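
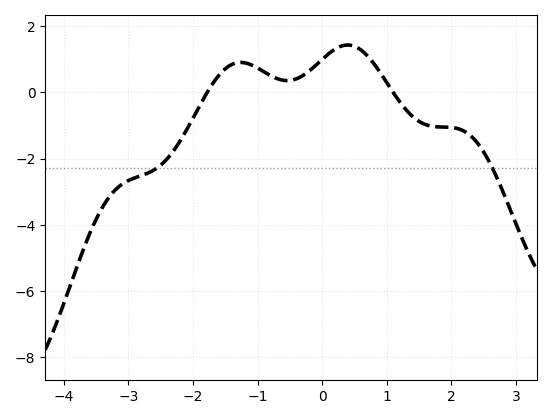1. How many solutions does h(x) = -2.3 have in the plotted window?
2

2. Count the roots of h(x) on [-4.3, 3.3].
2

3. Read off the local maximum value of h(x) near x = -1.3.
0.907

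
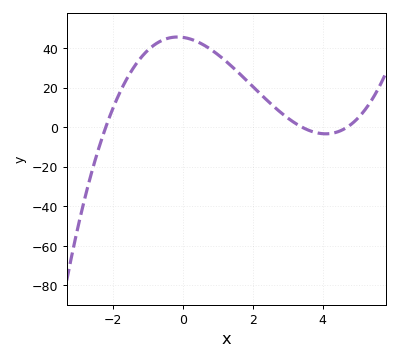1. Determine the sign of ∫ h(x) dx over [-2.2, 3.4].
positive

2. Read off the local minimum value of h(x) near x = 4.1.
-3.42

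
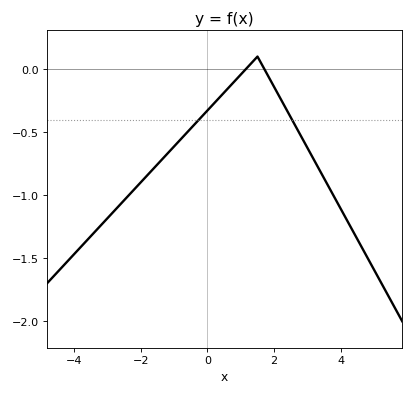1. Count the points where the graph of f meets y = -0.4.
2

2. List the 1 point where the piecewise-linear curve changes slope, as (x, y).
(1.5, 0.1)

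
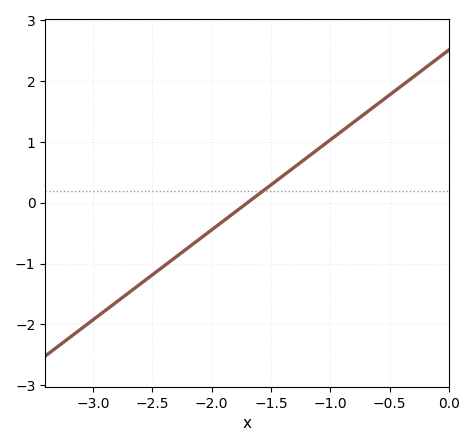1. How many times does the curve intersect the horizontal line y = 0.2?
1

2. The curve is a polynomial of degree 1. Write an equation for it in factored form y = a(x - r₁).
y = 1.48(x + 1.7)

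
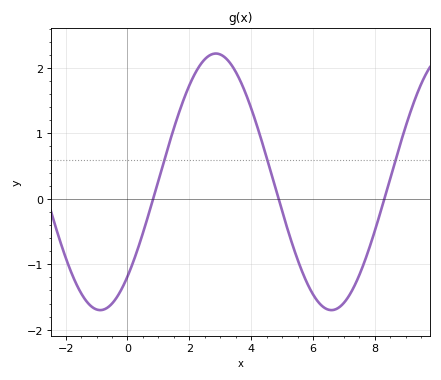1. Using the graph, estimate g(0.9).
0.115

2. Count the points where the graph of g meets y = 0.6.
3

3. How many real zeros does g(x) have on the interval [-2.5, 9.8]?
3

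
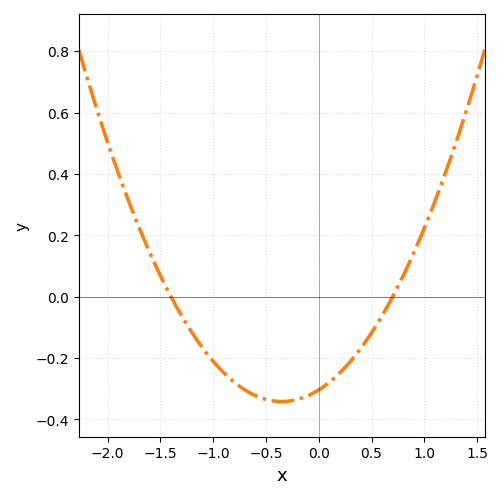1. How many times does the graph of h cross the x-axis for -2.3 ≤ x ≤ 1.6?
2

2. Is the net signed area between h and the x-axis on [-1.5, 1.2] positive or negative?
negative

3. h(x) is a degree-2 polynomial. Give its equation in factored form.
y = 0.31(x + 1.4)(x - 0.7)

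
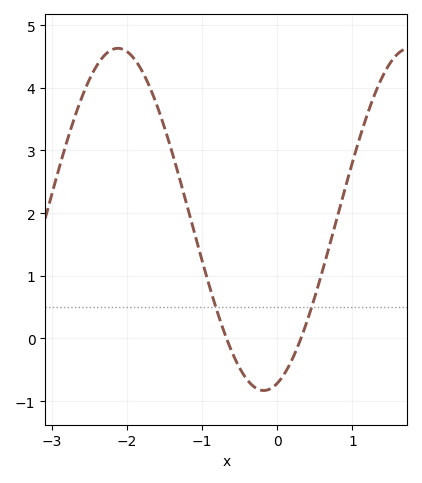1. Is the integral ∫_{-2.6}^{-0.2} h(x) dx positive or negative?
positive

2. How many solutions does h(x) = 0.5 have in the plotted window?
2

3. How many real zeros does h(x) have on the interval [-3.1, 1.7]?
2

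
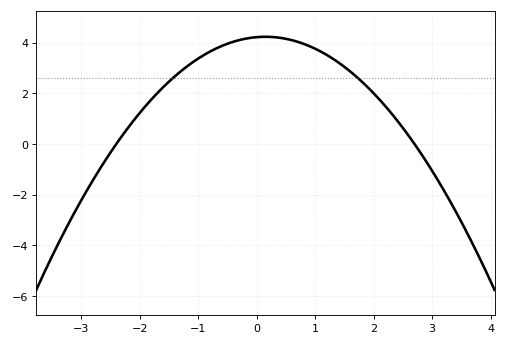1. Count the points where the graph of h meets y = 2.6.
2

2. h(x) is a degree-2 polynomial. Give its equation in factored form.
y = -0.65(x + 2.4)(x - 2.7)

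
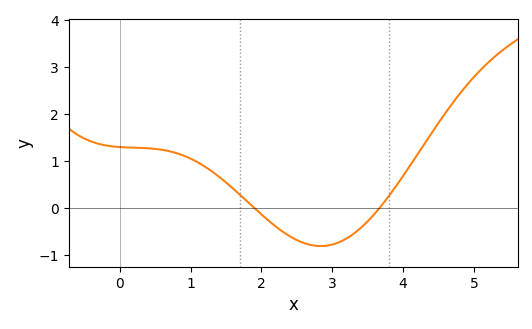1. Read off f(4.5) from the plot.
1.82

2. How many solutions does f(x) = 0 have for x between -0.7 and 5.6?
2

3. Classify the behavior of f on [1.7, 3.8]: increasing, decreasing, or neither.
neither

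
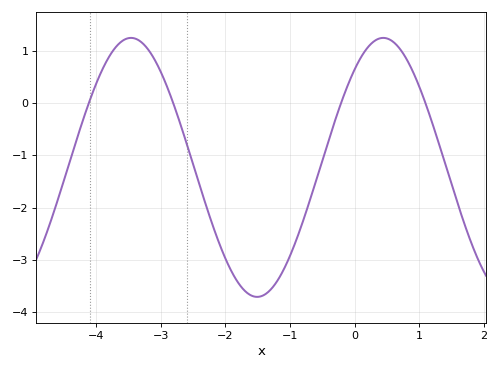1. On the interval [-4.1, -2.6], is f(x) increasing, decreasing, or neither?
neither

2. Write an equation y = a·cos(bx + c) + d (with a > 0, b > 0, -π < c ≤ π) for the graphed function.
y = 2.48cos(1.6x - 0.71) - 1.23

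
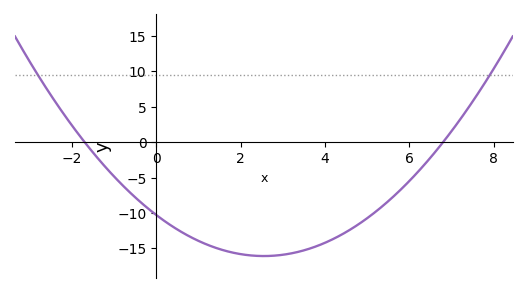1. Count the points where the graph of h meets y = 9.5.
2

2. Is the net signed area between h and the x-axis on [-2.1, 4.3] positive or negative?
negative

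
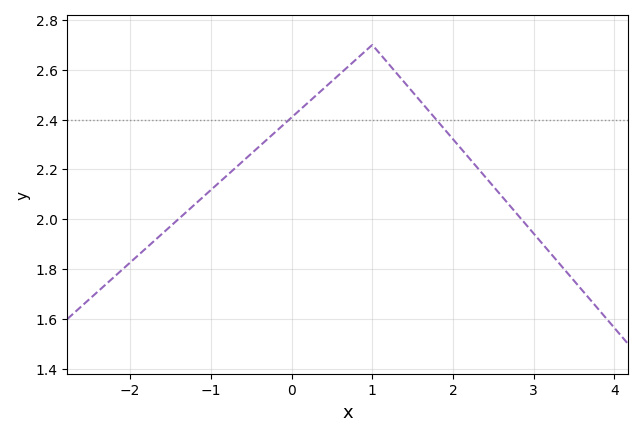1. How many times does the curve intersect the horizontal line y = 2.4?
2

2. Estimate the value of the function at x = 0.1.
2.44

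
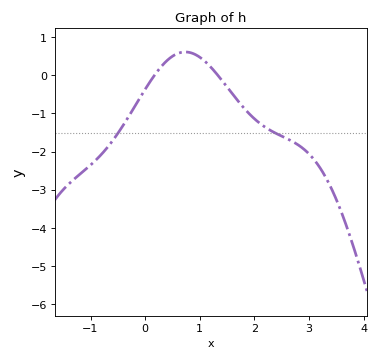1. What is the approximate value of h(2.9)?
-1.93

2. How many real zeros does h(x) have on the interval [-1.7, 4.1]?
2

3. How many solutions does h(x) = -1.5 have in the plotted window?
2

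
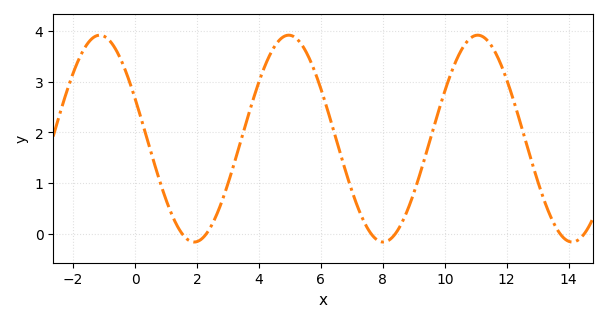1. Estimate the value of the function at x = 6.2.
2.5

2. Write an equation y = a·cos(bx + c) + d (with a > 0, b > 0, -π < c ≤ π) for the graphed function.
y = 2.03cos(1x + 1.2) + 1.88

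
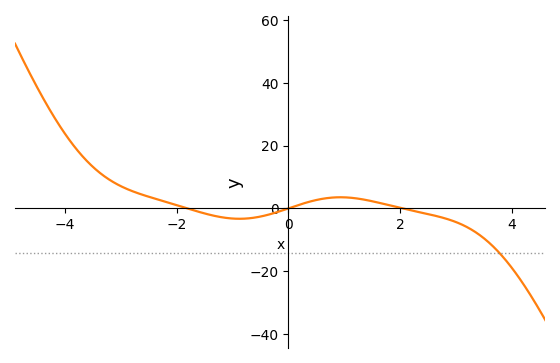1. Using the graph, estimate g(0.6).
4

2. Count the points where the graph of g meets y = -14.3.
1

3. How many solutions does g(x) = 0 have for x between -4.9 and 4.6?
3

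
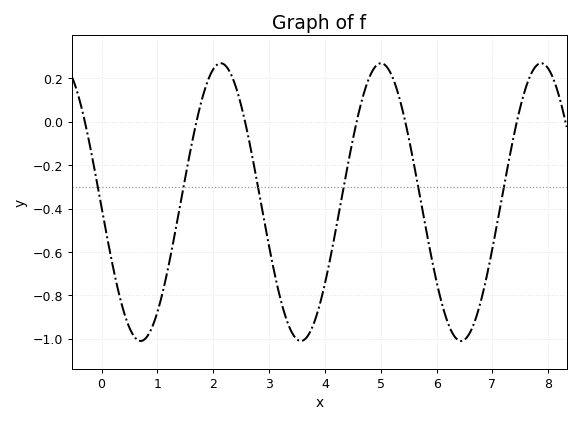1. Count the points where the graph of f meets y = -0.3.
6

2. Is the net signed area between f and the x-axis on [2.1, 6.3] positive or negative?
negative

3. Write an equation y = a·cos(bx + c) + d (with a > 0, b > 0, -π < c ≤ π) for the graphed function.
y = 0.64cos(2.19x + 1.61) - 0.37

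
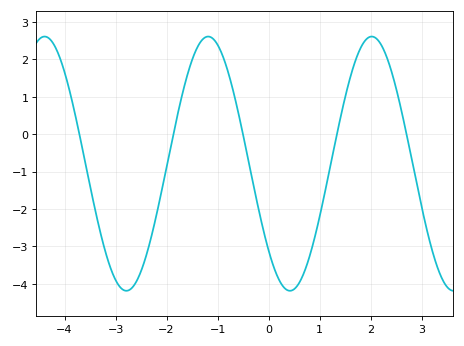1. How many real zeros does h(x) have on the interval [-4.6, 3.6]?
5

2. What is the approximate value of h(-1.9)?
-0.218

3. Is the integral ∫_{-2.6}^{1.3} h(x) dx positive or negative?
negative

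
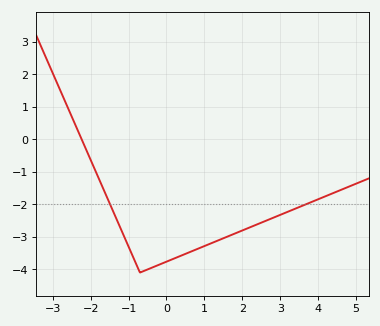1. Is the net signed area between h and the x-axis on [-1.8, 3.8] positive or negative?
negative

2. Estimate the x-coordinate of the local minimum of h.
-0.6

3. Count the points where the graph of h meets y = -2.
2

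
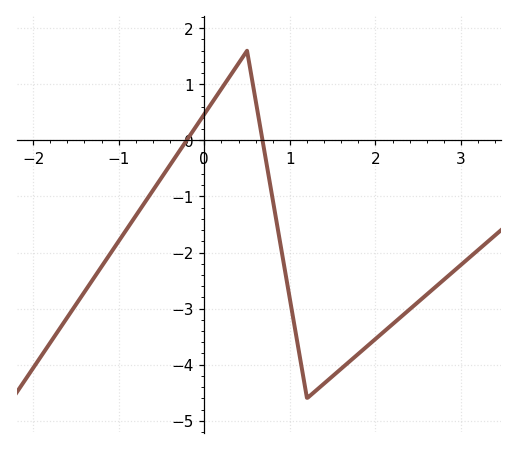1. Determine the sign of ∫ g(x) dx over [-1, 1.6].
negative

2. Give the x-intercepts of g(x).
-0.2, 0.7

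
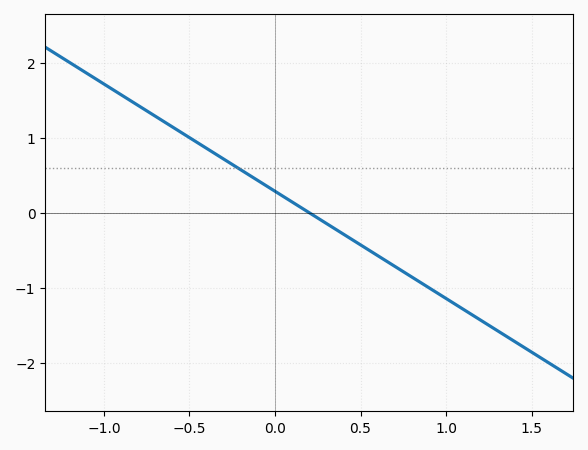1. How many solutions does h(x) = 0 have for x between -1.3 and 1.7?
1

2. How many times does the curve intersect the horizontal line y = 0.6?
1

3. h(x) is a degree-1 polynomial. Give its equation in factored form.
y = -1.43(x - 0.2)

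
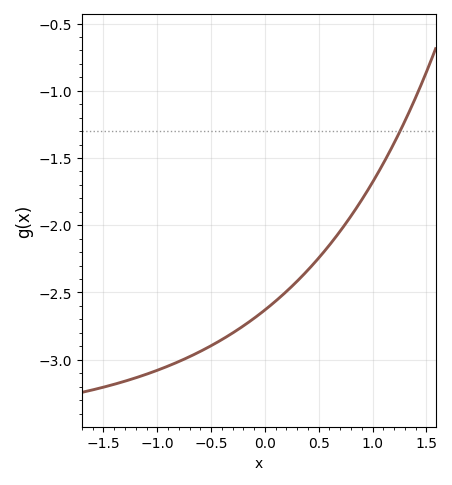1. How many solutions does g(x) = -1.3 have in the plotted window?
1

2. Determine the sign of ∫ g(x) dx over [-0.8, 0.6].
negative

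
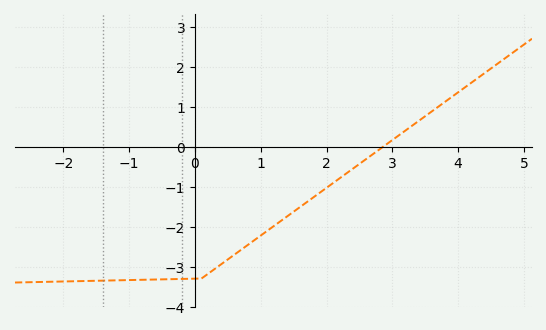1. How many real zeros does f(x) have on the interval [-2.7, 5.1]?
1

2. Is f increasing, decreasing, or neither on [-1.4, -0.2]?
increasing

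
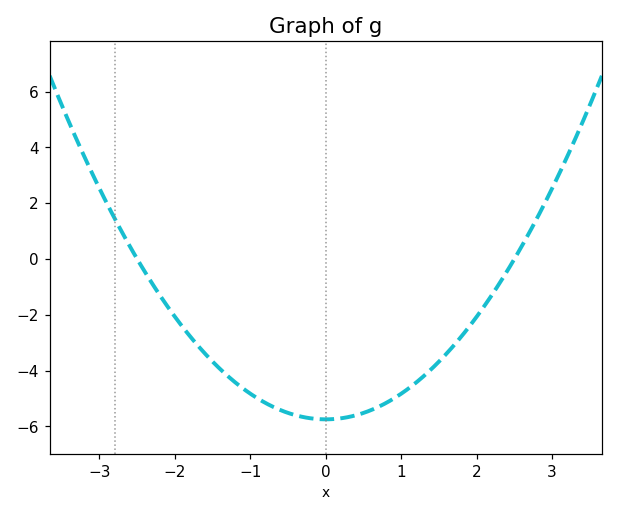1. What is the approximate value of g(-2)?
-2.07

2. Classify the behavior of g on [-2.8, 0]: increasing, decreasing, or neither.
decreasing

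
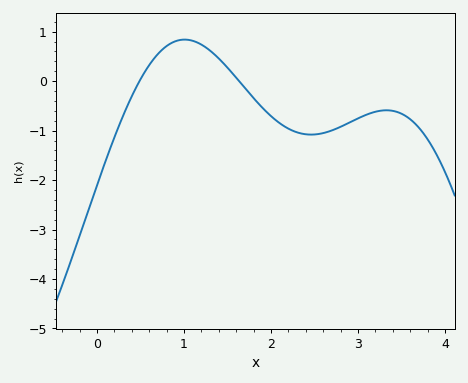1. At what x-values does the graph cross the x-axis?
0.487, 1.63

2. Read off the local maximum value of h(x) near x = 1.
0.841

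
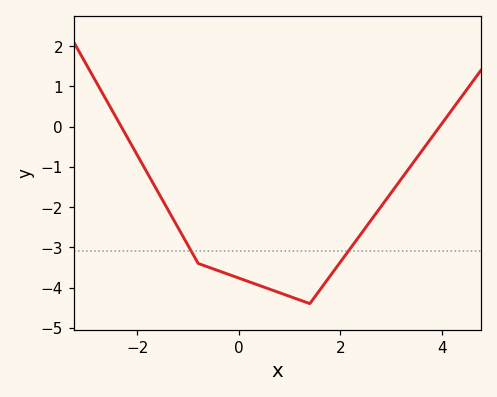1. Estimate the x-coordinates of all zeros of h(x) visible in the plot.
-2.31, 3.95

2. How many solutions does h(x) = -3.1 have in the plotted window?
2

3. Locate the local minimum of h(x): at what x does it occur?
1.4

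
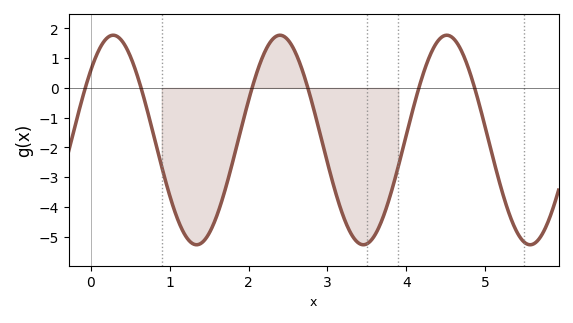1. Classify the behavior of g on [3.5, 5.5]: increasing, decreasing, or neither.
neither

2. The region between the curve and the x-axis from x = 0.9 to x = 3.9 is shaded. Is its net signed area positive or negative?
negative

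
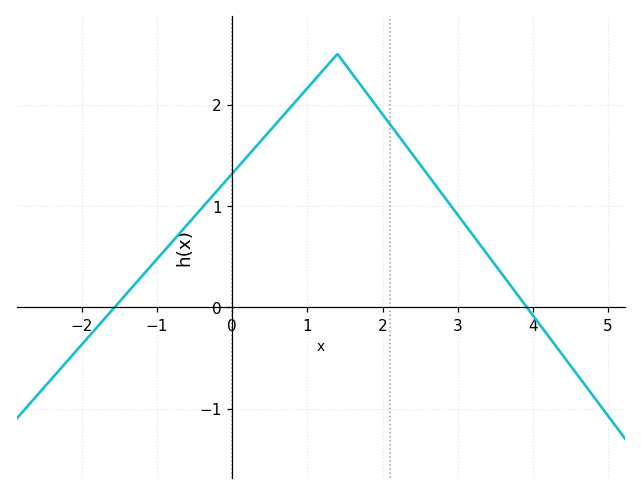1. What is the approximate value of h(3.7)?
0.2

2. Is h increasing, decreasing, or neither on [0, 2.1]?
neither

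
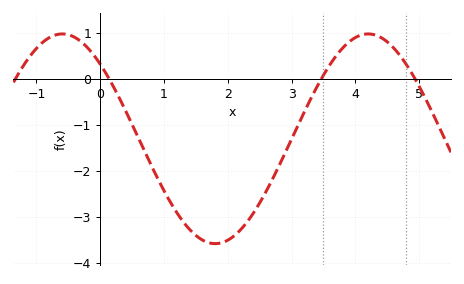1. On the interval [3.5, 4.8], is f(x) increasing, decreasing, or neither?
neither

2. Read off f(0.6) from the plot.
-1.3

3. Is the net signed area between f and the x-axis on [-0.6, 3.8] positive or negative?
negative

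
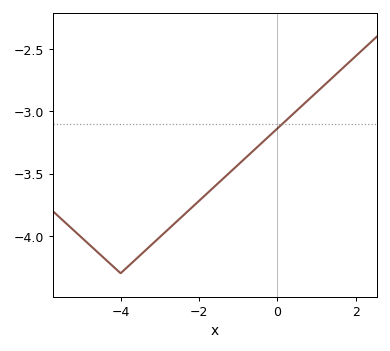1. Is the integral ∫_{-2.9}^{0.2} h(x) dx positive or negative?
negative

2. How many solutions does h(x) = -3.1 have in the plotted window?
1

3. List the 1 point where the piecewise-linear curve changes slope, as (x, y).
(-4, -4.3)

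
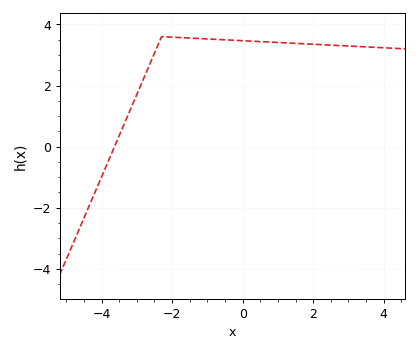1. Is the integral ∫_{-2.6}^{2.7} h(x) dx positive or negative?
positive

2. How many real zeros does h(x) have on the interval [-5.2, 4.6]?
1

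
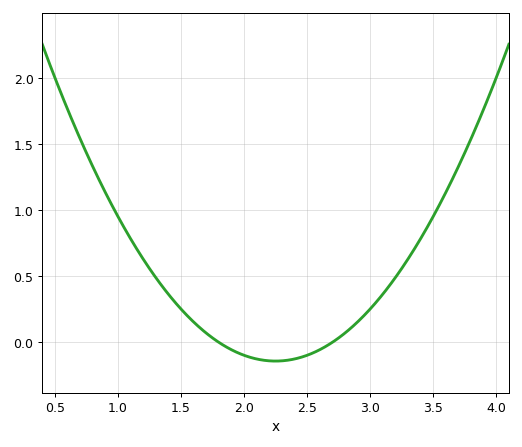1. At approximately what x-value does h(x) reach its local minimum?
2.25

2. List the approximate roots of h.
1.8, 2.7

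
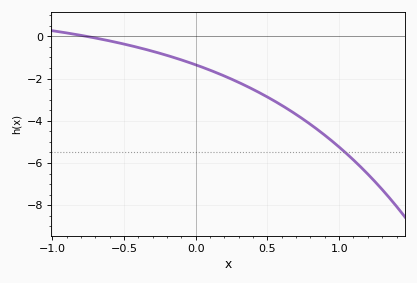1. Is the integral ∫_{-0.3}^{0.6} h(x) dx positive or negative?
negative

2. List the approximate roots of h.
-0.75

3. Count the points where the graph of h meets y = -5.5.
1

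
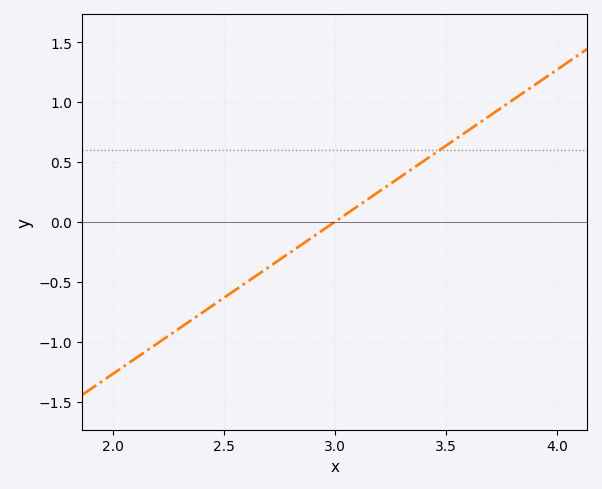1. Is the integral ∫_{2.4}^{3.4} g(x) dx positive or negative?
negative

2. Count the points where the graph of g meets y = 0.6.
1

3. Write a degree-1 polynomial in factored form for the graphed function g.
y = 1.27(x - 3)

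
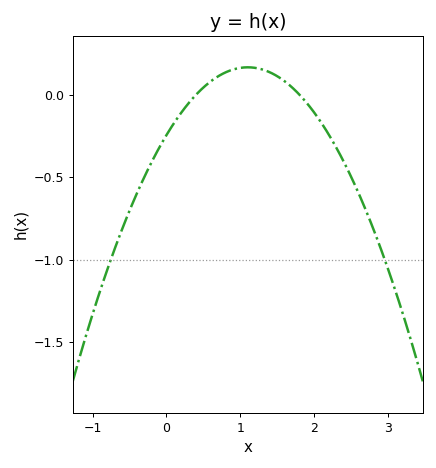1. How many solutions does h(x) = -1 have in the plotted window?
2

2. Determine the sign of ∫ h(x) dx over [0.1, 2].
positive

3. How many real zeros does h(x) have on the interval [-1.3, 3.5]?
2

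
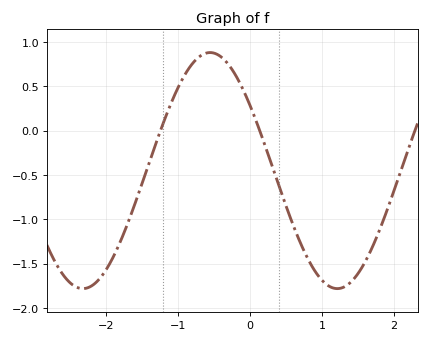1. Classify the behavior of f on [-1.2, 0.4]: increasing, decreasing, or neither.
neither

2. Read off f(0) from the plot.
0.29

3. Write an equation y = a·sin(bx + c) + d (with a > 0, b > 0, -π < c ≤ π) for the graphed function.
y = 1.33sin(1.78x + 2.55) - 0.45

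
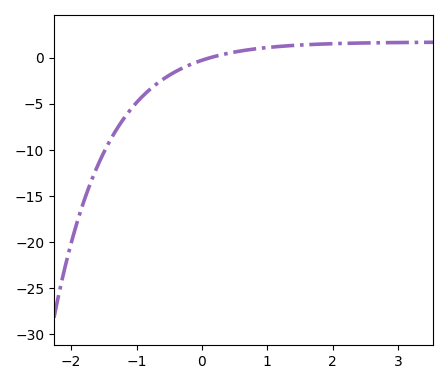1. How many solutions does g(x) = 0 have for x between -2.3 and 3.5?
1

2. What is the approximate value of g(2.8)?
1.62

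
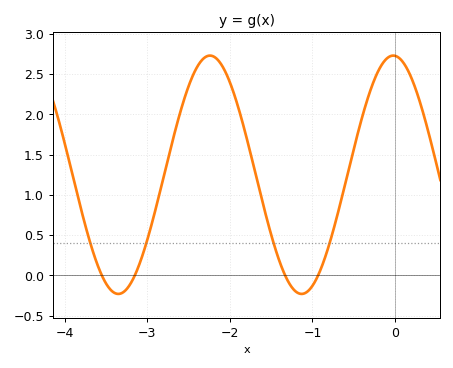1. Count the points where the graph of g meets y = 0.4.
4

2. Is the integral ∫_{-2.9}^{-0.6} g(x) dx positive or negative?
positive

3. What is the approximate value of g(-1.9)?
2.09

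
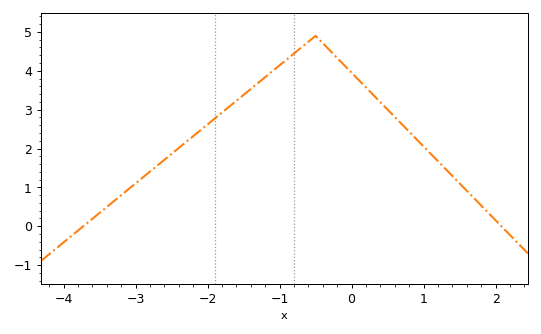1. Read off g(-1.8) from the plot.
2.9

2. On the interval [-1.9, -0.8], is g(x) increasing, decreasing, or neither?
increasing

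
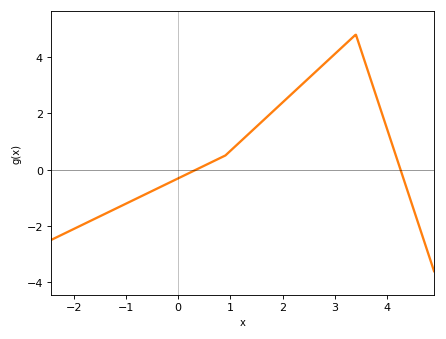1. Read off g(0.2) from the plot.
-0.2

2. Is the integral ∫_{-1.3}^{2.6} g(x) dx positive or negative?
positive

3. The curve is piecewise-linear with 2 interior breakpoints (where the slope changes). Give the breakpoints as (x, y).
(0.9, 0.5); (3.4, 4.8)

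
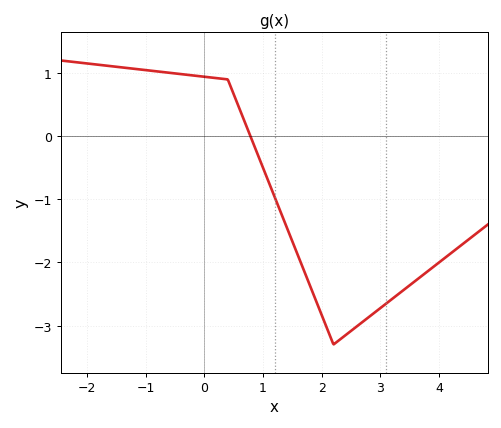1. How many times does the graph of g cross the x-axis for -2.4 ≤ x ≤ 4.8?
1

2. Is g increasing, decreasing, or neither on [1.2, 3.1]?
neither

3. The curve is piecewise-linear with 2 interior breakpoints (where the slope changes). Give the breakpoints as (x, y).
(0.4, 0.9); (2.2, -3.3)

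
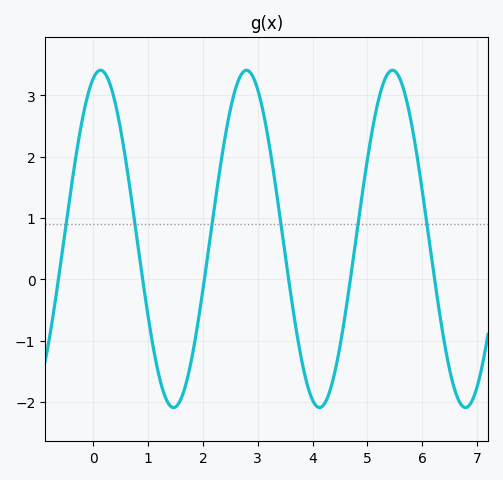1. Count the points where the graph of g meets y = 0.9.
6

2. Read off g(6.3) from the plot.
-0.461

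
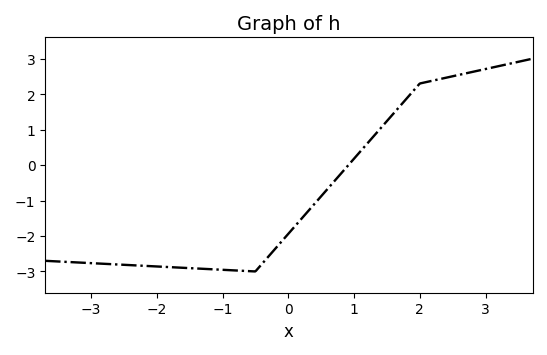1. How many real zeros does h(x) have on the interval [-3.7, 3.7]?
1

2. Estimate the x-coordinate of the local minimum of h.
-0.502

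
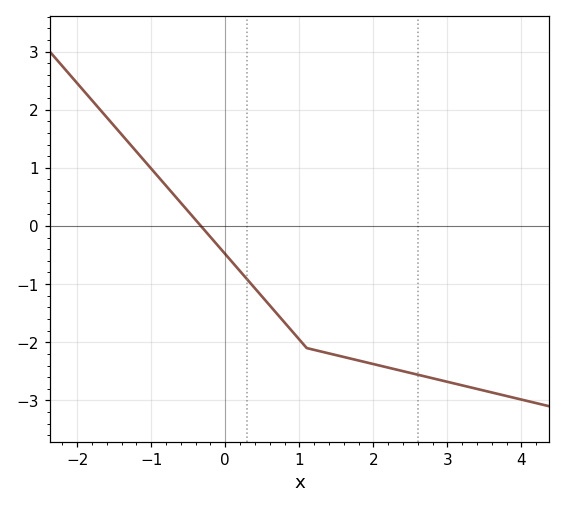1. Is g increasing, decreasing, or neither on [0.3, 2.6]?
decreasing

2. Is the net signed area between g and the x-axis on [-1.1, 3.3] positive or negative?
negative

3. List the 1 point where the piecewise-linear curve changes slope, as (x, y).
(1.1, -2.1)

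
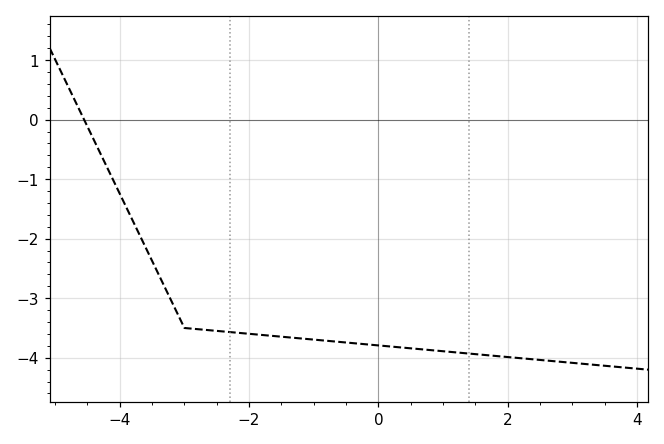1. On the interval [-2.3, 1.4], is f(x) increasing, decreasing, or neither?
decreasing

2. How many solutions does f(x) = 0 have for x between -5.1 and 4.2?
1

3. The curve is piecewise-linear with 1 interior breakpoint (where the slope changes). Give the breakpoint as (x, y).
(-3, -3.5)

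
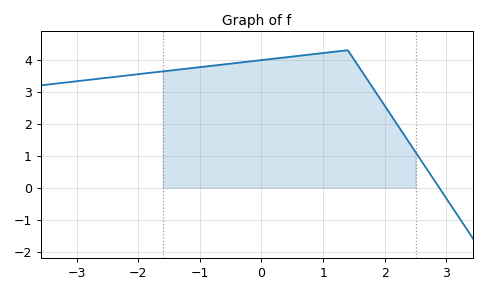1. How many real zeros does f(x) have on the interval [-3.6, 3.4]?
1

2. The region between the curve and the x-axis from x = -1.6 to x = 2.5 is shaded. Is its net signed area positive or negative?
positive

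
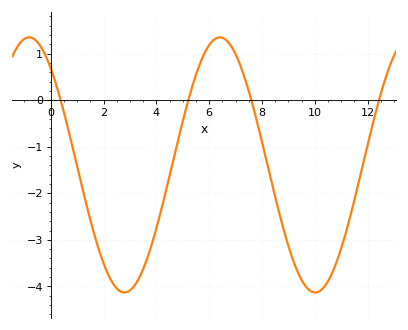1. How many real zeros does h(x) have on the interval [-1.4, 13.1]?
4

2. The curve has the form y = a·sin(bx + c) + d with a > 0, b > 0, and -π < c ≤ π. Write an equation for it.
y = 2.74sin(0.87x + 2.28) - 1.39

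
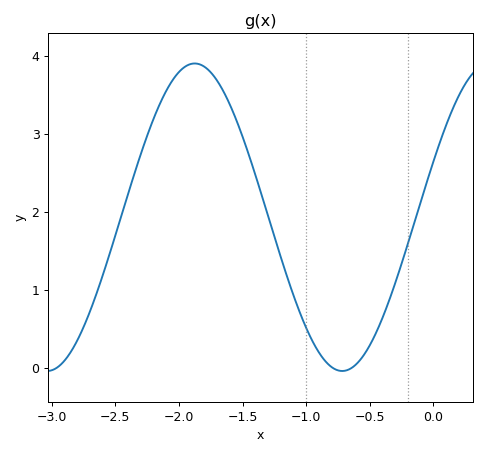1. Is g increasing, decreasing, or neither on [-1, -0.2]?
neither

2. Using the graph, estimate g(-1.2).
1.42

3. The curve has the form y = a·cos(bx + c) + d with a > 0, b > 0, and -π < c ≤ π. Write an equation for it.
y = 1.97cos(2.71x - 1.2) + 1.93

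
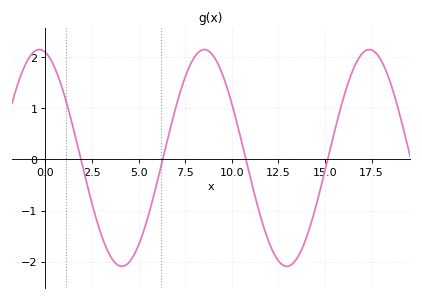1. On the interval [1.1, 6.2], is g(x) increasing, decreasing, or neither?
neither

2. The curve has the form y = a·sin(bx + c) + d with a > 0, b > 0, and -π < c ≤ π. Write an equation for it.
y = 2.12sin(0.71x + 1.8) + 0.03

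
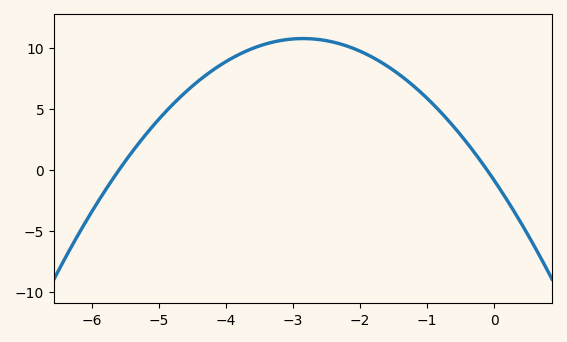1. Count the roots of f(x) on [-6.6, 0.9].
2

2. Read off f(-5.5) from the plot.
0.772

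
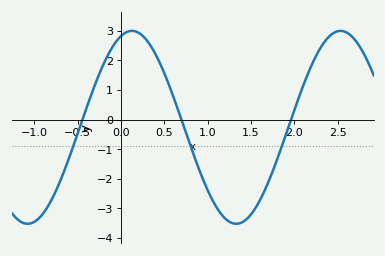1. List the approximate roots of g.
-0.4, 0.7, 2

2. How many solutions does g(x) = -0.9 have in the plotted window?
3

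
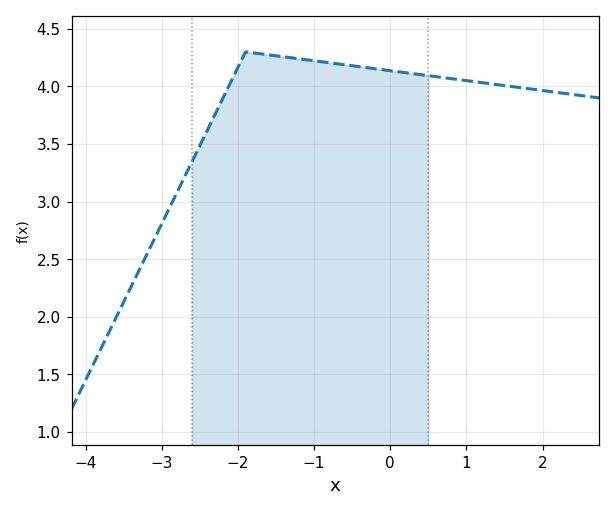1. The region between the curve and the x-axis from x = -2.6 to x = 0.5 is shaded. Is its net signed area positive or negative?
positive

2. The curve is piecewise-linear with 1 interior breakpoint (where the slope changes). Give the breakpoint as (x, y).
(-1.9, 4.3)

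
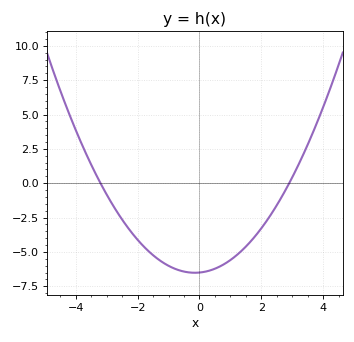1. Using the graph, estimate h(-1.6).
-5.04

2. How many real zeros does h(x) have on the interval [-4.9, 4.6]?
2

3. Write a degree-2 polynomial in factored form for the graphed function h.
y = 0.7(x + 3.2)(x - 2.9)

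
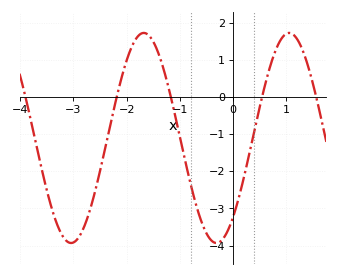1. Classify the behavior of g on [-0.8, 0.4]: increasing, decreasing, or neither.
neither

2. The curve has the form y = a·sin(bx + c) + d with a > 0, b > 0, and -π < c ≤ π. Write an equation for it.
y = 2.83sin(2.3x - 0.852) - 1.1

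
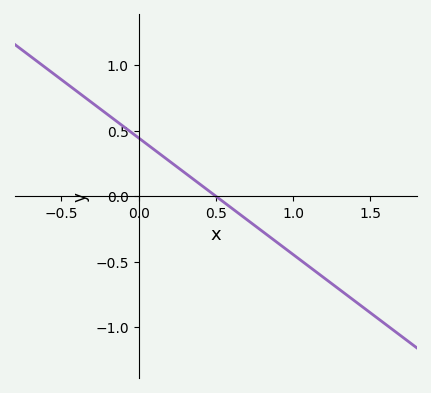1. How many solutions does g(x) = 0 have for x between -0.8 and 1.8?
1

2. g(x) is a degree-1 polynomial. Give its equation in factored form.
y = -0.89(x - 0.5)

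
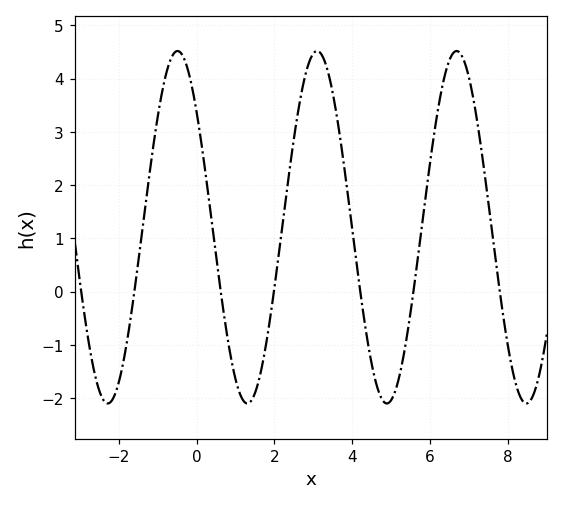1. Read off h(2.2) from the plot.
1.2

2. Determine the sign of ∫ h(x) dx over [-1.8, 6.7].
positive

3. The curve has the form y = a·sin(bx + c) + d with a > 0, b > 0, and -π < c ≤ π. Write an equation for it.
y = 3.31sin(1.8x + 2.4) + 1.21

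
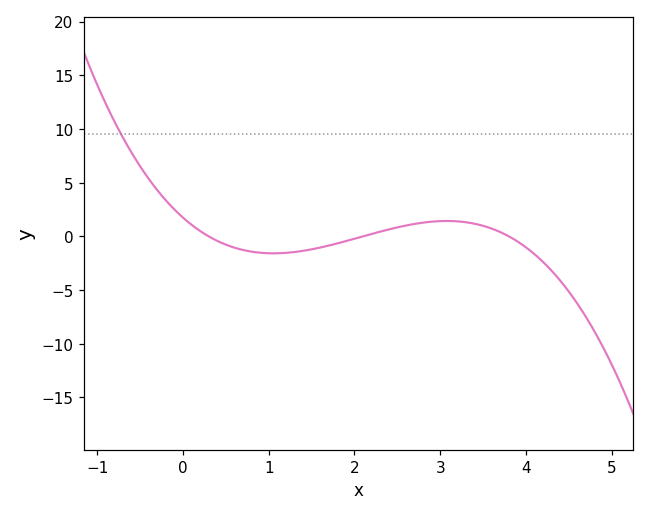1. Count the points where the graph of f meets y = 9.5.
1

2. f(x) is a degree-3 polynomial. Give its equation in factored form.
y = -0.73(x - 0.3)(x - 2.1)(x - 3.8)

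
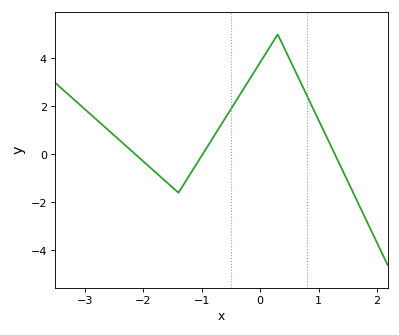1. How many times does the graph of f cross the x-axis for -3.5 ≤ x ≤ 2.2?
3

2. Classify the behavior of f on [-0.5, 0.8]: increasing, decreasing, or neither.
neither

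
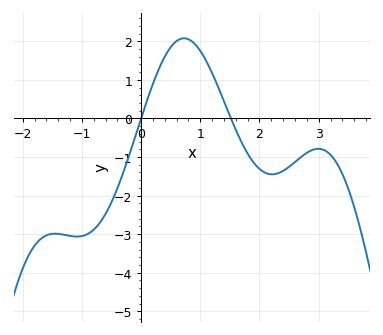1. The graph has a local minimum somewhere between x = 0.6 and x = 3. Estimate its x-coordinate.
2.21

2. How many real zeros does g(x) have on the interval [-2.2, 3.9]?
2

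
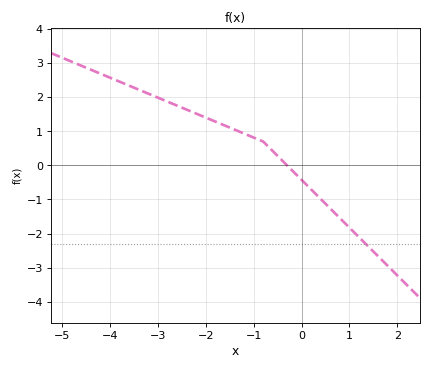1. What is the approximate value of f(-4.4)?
2.81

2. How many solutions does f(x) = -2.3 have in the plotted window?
1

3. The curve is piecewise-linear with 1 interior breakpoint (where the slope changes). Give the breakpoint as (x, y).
(-0.8, 0.7)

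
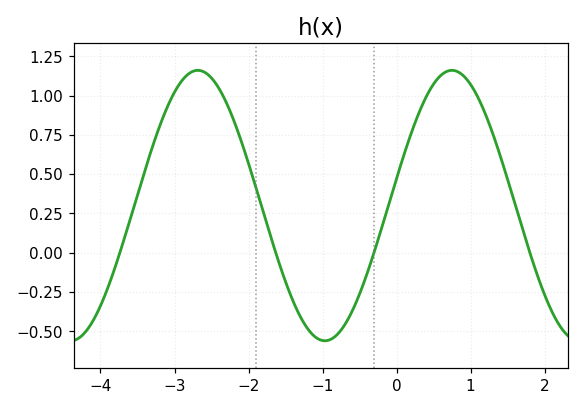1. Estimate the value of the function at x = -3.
1.02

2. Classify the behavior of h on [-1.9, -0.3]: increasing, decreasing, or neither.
neither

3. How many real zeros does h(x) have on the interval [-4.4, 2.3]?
4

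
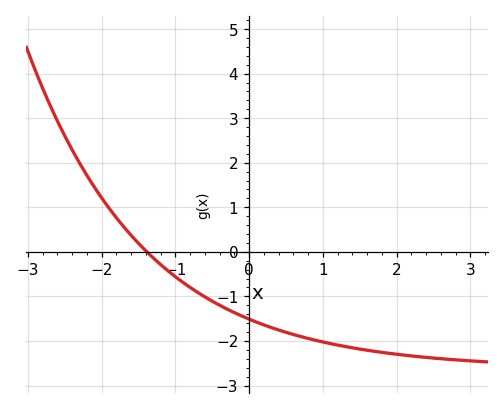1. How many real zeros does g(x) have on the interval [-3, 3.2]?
1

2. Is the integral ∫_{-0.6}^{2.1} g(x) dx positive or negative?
negative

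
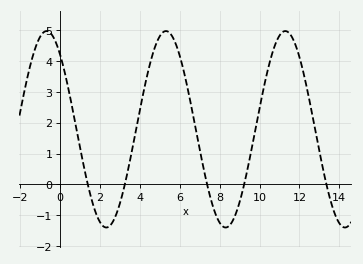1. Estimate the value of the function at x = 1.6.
-0.5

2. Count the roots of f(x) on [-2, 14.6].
5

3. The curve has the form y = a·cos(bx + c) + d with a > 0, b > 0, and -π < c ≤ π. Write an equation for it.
y = 3.19cos(1.1x + 0.71) + 1.79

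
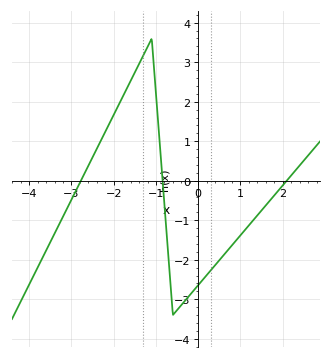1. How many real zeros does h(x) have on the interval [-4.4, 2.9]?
3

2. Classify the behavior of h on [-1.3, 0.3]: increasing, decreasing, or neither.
neither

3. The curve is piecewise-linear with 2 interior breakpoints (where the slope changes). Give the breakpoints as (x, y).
(-1.1, 3.6); (-0.6, -3.4)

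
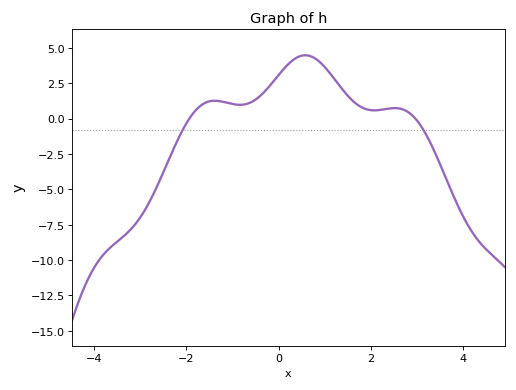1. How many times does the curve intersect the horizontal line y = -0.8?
2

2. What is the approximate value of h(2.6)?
0.5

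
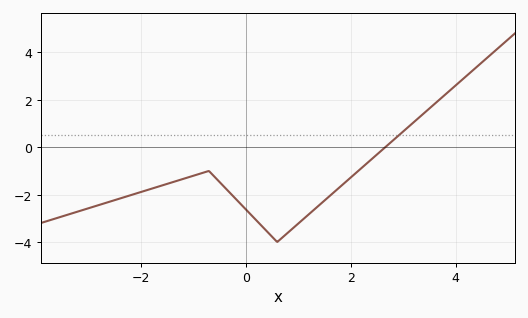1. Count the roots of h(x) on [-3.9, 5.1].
1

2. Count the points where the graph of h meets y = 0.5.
1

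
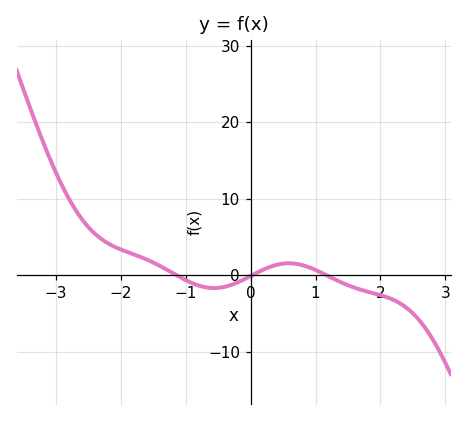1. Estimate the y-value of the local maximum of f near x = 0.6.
2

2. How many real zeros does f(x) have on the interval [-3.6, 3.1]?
3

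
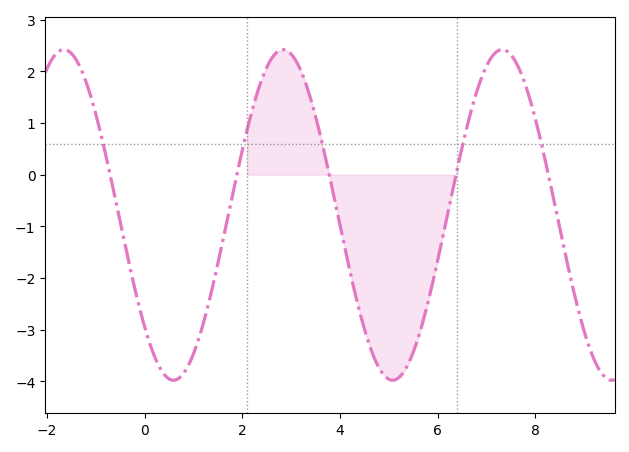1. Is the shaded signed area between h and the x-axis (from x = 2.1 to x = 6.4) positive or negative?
negative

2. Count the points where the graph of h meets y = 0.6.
5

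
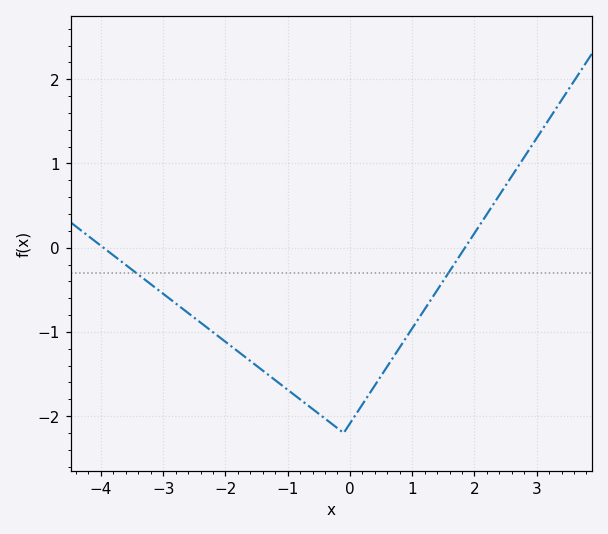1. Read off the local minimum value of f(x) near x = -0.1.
-2.2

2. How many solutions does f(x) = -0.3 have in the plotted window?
2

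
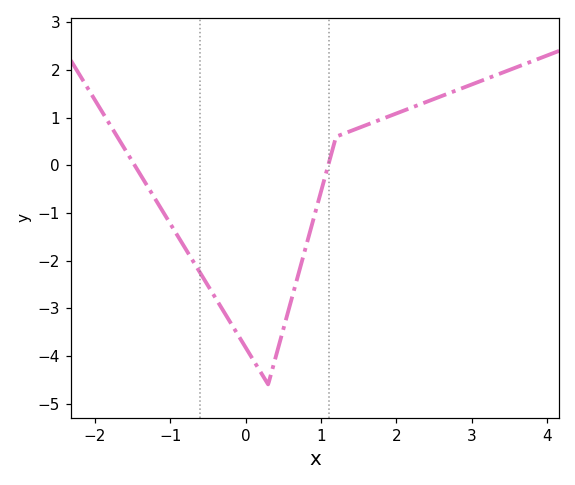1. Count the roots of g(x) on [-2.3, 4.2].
2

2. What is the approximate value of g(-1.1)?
-0.963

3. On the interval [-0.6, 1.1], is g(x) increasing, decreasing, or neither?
neither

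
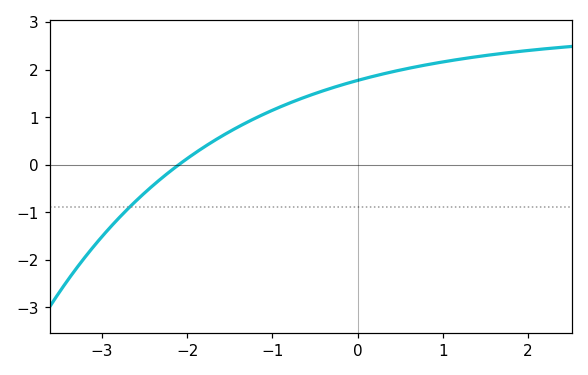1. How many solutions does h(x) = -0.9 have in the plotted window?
1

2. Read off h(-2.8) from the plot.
-1.1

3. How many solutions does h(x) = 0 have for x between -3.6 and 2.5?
1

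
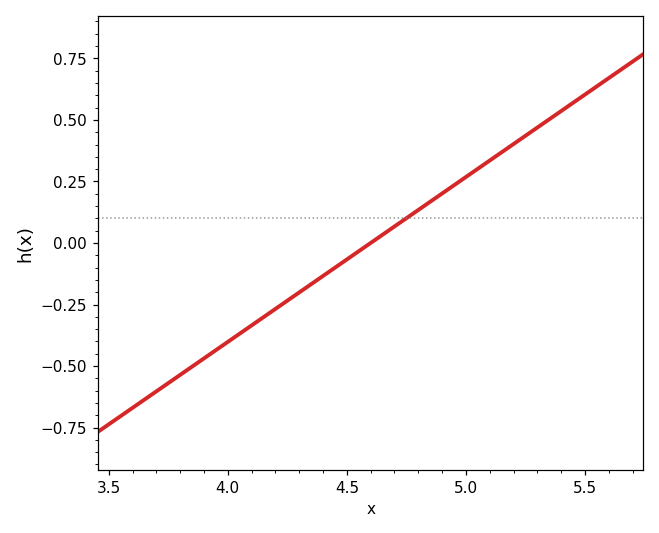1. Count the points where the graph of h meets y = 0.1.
1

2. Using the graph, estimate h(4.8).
0.134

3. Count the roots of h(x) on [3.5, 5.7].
1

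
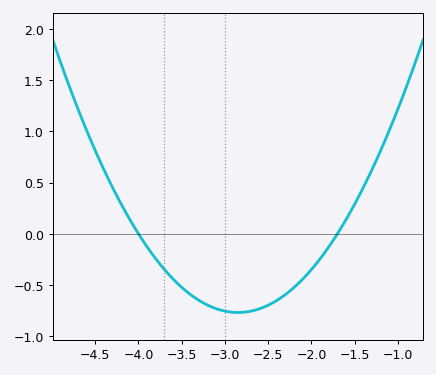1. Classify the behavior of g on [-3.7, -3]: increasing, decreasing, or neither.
decreasing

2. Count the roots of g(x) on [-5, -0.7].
2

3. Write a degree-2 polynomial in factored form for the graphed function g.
y = 0.58(x + 4)(x + 1.7)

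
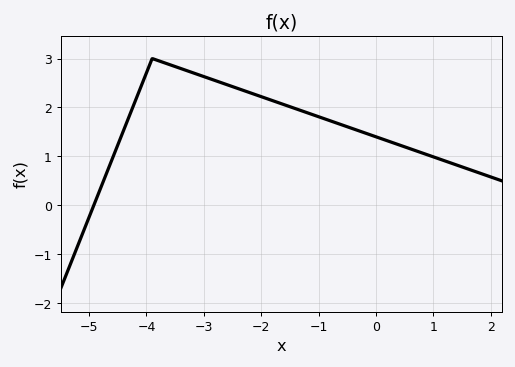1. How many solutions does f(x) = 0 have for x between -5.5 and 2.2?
1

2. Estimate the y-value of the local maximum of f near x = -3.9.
3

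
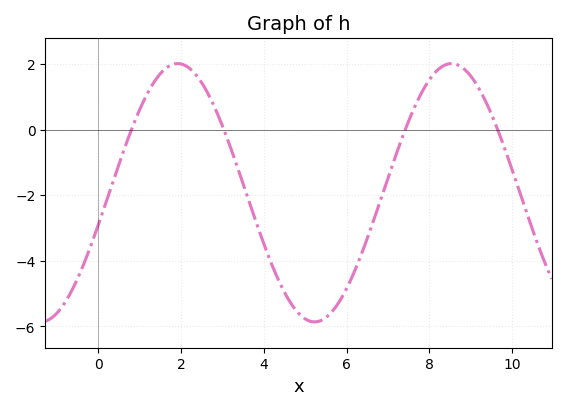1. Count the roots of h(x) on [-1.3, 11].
4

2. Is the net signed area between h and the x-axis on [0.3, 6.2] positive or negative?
negative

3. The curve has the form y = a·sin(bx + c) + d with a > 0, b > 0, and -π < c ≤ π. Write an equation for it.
y = 3.94sin(0.95x - 0.252) - 1.92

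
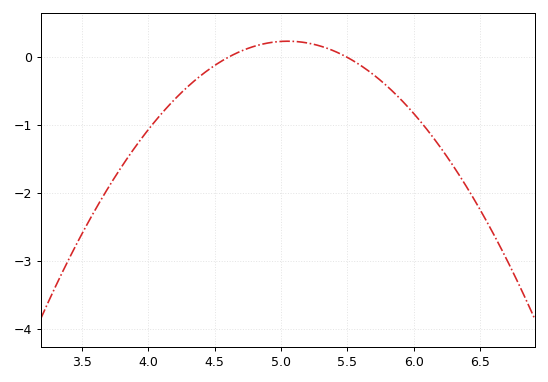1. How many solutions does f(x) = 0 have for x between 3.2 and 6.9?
2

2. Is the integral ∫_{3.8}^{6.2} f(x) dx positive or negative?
negative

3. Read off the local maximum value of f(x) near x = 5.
0.2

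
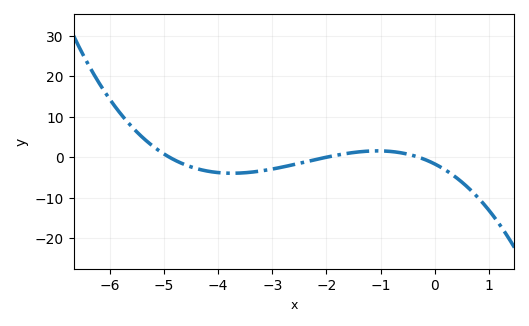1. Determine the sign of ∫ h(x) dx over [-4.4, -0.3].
negative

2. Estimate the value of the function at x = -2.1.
-0.287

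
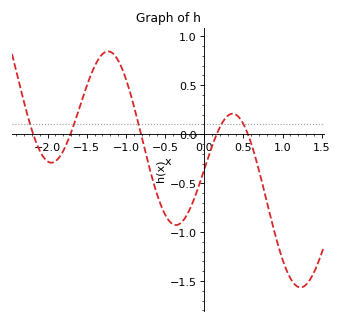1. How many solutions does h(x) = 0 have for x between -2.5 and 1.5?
5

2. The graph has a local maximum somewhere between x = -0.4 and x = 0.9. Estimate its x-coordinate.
0.361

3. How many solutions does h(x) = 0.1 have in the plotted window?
5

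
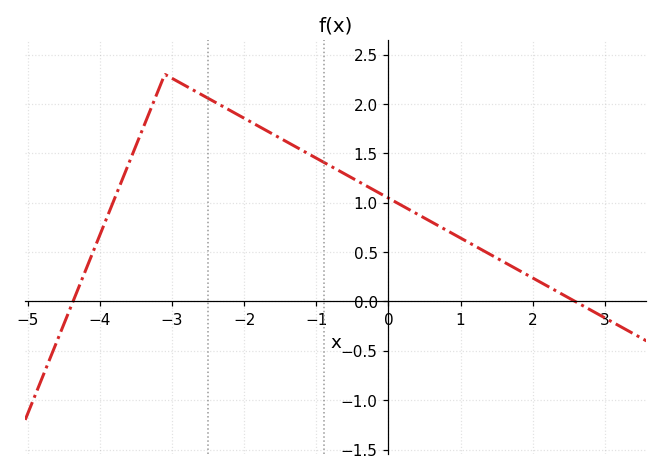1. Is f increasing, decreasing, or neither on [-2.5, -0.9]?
decreasing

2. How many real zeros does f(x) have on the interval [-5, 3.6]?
2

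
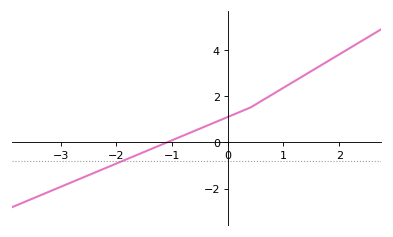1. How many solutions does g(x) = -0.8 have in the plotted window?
1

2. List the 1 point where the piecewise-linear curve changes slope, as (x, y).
(0.4, 1.5)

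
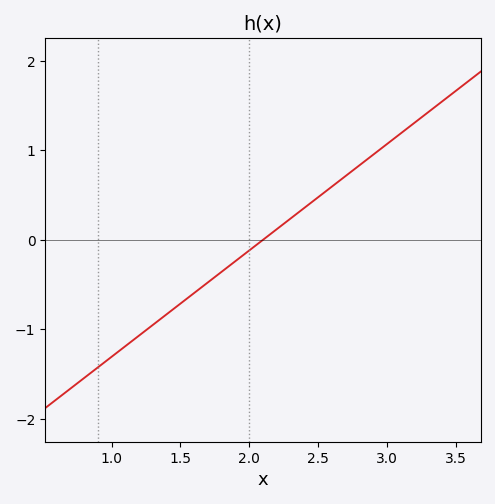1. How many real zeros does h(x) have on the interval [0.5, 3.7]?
1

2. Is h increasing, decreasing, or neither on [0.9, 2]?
increasing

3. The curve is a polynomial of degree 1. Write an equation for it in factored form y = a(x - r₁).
y = 1.19(x - 2.1)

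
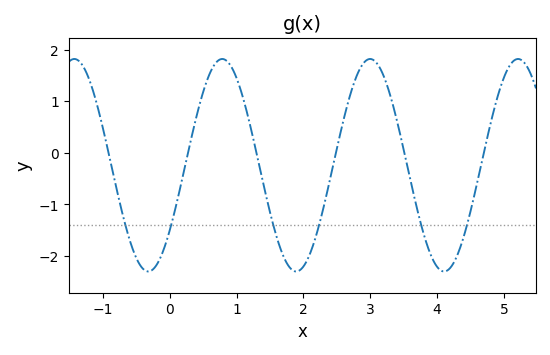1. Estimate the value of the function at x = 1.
1.45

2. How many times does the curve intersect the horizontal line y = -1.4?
6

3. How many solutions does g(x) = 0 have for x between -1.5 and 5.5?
6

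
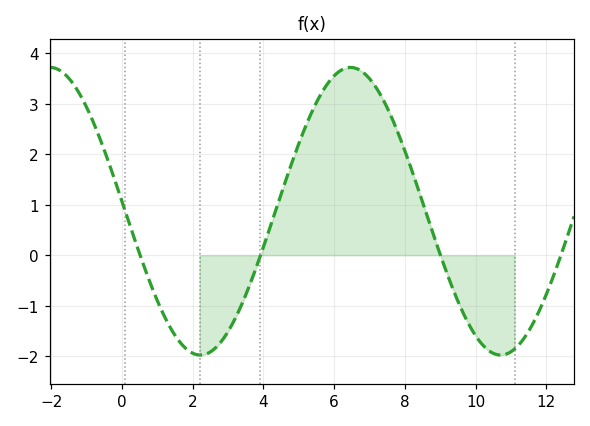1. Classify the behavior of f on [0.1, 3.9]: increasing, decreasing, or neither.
neither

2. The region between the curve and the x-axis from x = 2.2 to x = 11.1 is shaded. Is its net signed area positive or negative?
positive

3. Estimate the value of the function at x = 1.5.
-1.6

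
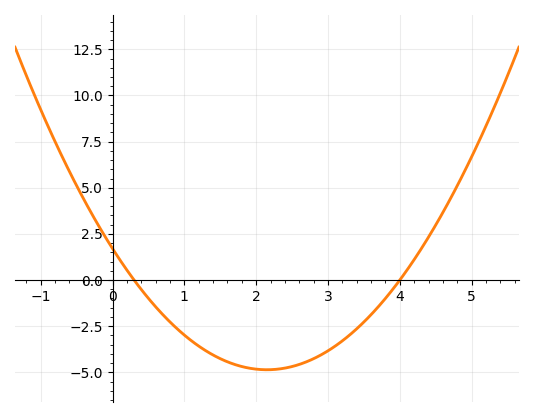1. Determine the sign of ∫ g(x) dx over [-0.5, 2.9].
negative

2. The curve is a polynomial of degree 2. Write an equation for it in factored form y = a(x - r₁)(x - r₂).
y = 1.42(x - 0.3)(x - 4)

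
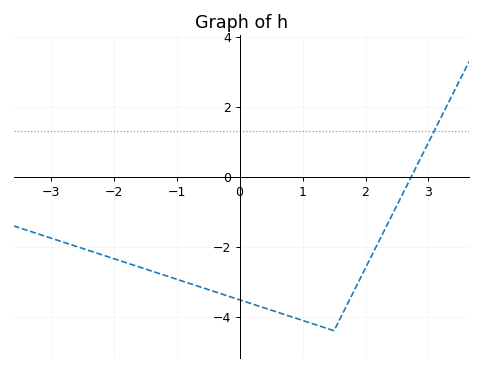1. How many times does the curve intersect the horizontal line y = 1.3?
1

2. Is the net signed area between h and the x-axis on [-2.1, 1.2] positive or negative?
negative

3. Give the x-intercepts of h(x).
2.73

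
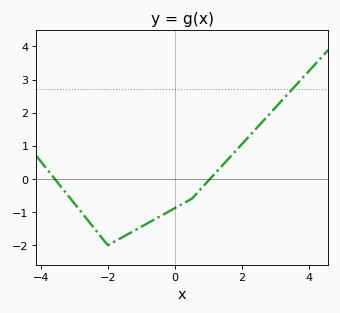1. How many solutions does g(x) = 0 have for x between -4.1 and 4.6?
2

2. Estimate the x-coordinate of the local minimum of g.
-2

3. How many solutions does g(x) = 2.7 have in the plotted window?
1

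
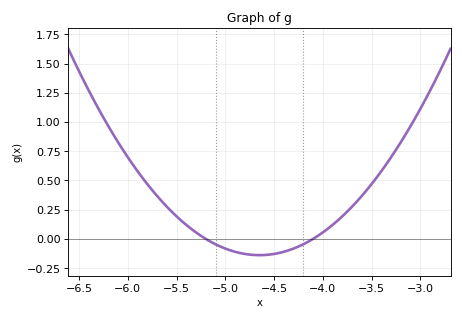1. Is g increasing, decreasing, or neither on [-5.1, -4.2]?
neither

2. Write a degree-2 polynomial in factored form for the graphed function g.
y = 0.46(x + 5.2)(x + 4.1)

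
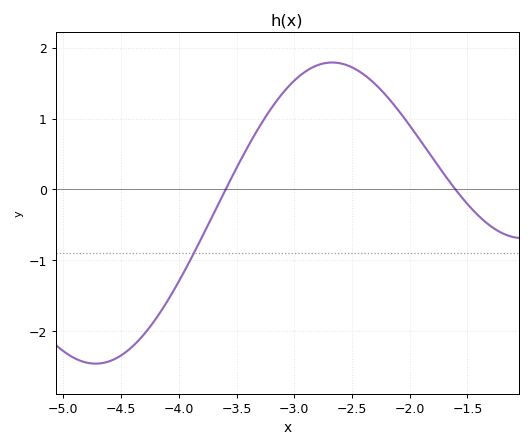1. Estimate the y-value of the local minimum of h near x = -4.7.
-2.5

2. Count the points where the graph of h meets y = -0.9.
1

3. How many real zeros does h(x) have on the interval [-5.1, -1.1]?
2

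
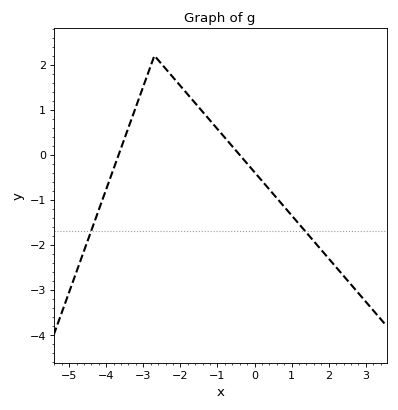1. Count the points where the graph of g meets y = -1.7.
2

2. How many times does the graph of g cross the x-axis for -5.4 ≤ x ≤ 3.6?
2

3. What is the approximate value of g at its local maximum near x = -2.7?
2.2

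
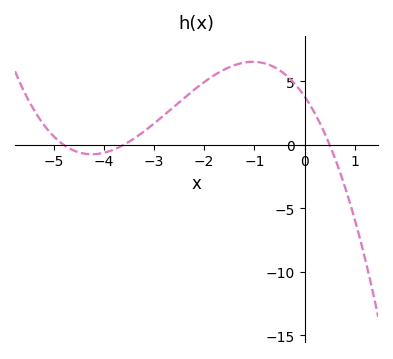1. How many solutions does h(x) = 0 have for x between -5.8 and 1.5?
3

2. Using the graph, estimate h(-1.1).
6.5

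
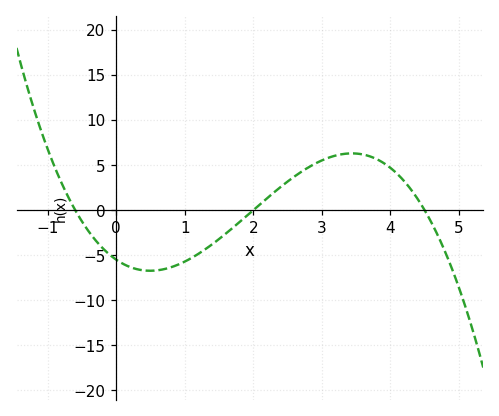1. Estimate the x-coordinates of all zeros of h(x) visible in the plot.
-0.6, 2, 4.5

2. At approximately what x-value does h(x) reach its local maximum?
3.4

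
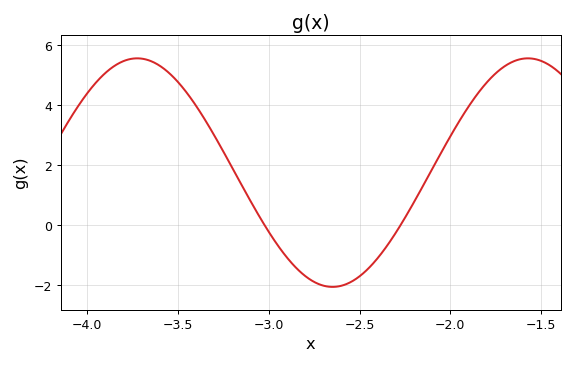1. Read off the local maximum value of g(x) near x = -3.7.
5.57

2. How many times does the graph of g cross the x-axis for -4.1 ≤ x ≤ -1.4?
2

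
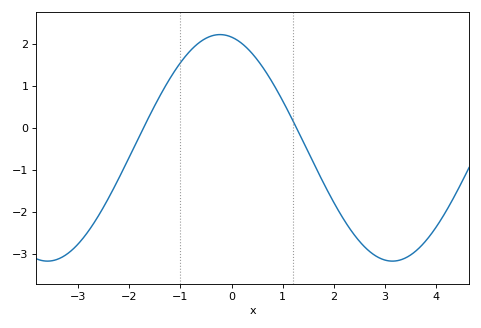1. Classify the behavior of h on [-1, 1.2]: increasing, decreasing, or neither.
neither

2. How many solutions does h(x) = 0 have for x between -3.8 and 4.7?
2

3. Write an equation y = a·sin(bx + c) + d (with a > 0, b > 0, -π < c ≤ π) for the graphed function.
y = 2.7sin(0.93x + 1.78) - 0.47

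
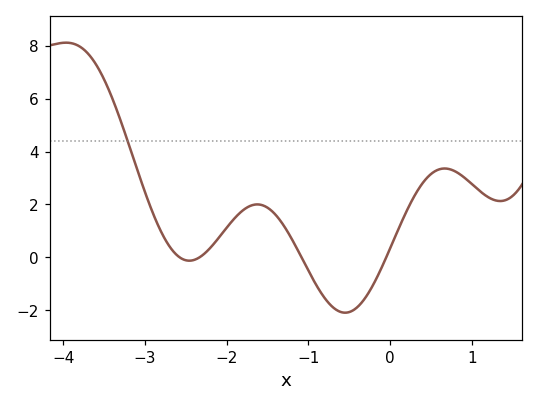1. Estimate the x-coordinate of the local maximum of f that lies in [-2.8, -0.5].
-1.6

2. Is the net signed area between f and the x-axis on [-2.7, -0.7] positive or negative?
positive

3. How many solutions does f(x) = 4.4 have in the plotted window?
1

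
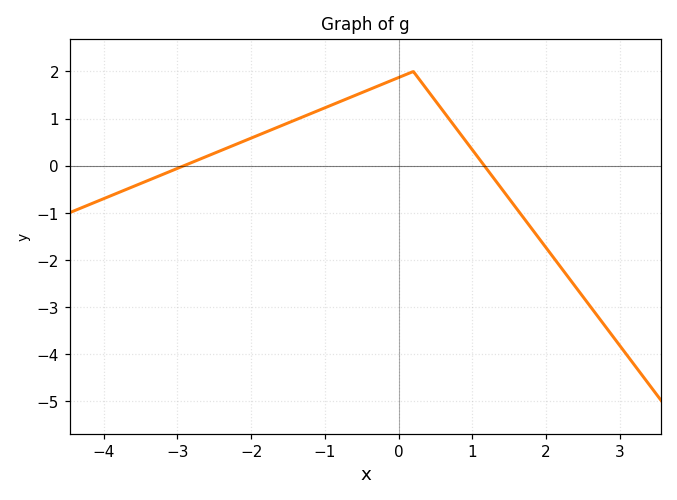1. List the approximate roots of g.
-3, 1.2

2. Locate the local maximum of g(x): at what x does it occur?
0.2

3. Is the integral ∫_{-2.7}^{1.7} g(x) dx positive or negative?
positive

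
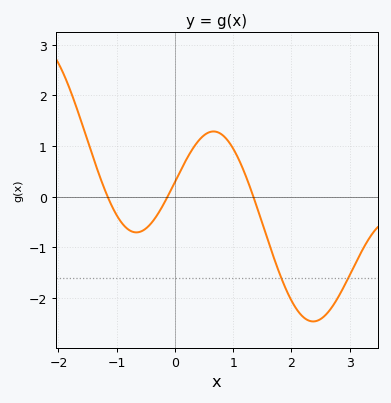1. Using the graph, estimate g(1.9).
-1.81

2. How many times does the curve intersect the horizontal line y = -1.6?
2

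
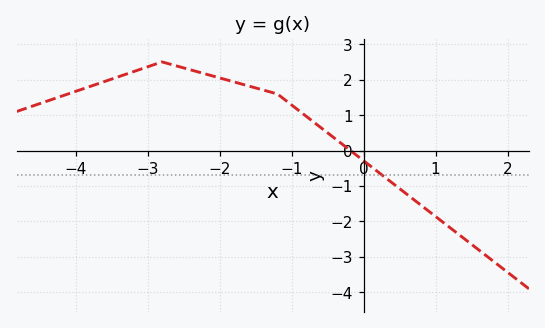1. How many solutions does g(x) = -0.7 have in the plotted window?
1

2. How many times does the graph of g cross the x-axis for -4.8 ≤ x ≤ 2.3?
1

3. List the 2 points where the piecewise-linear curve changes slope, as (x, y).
(-2.8, 2.5); (-1.2, 1.6)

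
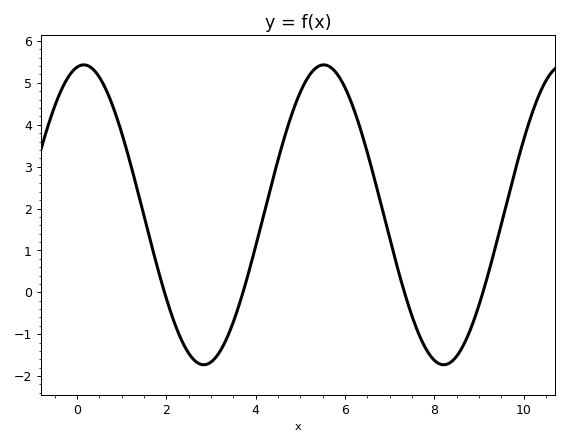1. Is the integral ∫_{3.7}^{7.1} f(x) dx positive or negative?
positive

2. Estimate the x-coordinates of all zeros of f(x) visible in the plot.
1.96, 3.72, 7.33, 9.09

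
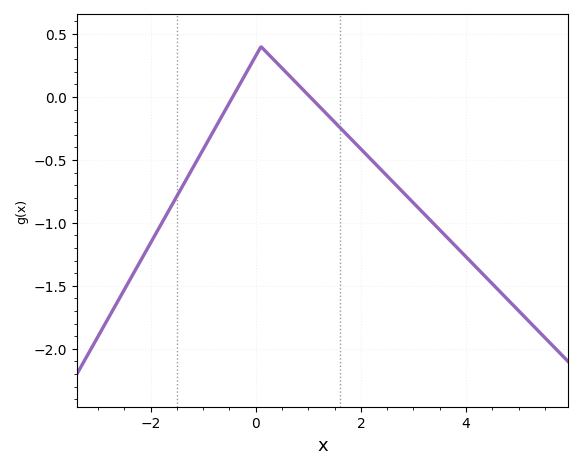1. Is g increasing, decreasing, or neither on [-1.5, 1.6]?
neither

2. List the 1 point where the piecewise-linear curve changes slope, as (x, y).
(0.1, 0.4)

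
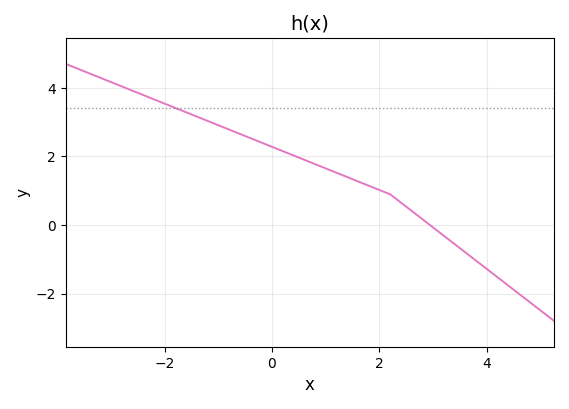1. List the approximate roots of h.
2.94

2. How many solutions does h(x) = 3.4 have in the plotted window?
1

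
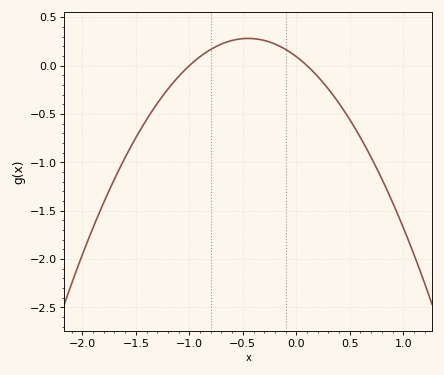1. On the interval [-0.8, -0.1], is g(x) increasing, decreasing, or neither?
neither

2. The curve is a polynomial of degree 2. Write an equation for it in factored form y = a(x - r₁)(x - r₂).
y = -0.93(x + 1)(x - 0.1)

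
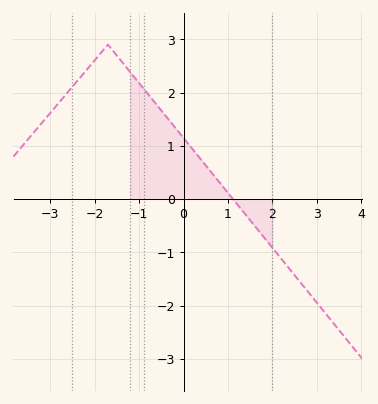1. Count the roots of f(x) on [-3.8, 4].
1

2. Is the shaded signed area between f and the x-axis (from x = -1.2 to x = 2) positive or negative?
positive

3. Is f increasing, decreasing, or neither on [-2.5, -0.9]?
neither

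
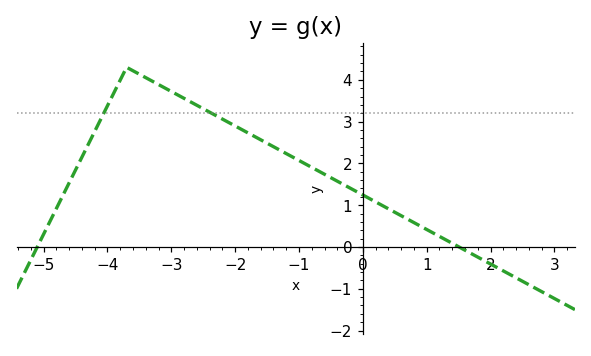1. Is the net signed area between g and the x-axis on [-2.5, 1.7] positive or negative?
positive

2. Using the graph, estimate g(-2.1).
3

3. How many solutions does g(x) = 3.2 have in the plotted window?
2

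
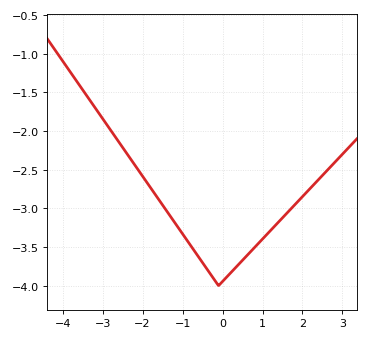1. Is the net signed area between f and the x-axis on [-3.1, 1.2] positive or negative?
negative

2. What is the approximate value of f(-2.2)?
-2.45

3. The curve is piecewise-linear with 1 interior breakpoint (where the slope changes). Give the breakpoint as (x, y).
(-0.1, -4)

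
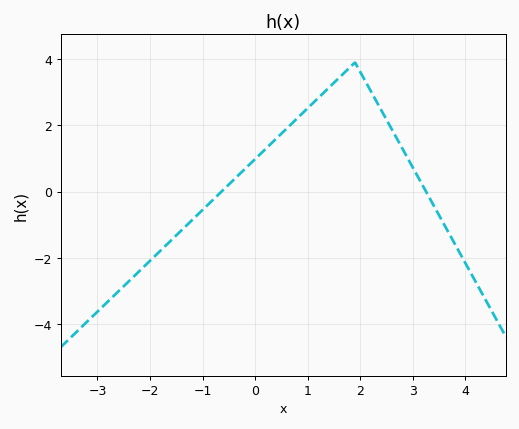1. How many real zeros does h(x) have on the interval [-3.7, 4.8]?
2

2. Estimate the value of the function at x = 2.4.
2.4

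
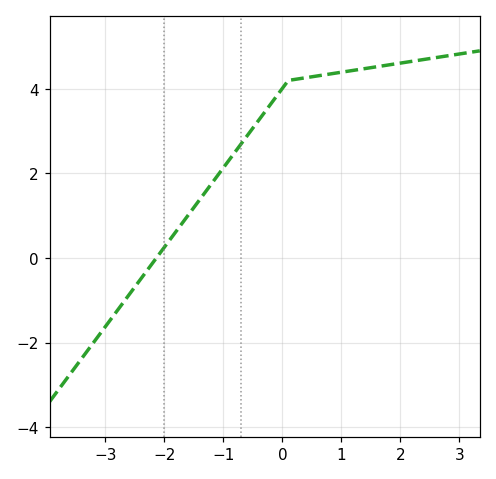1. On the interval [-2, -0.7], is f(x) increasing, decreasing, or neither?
increasing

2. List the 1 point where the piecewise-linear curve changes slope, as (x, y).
(0.1, 4.2)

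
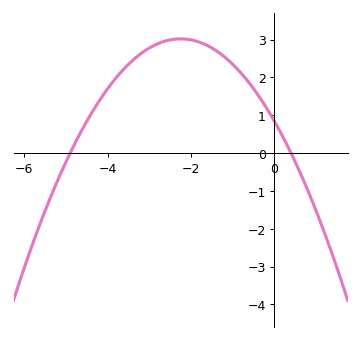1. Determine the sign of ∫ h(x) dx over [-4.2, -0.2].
positive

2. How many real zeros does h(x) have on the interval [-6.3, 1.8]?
2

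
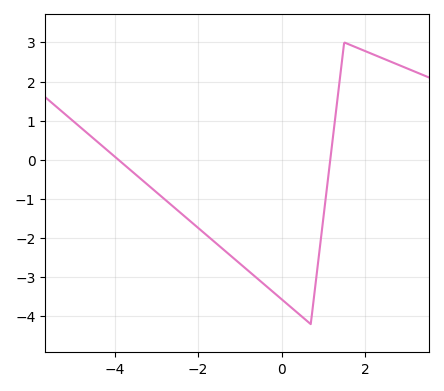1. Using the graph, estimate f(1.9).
2.8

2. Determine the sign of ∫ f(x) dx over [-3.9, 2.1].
negative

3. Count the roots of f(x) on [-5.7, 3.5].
2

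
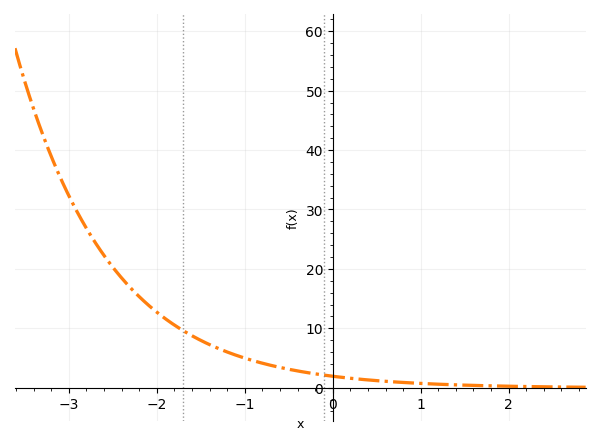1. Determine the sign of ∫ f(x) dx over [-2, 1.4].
positive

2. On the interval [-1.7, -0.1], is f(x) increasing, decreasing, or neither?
decreasing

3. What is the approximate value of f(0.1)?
1.75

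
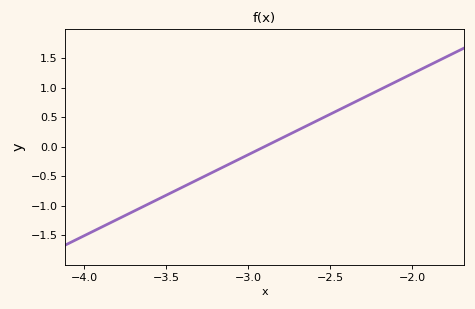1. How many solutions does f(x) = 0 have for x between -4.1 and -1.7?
1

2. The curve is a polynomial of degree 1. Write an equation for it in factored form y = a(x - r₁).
y = 1.37(x + 2.9)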